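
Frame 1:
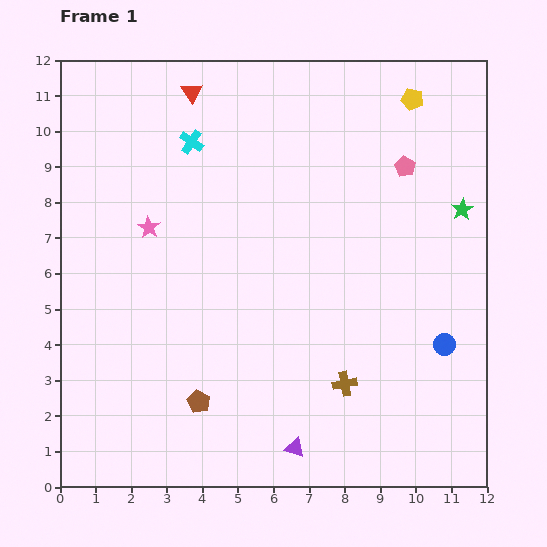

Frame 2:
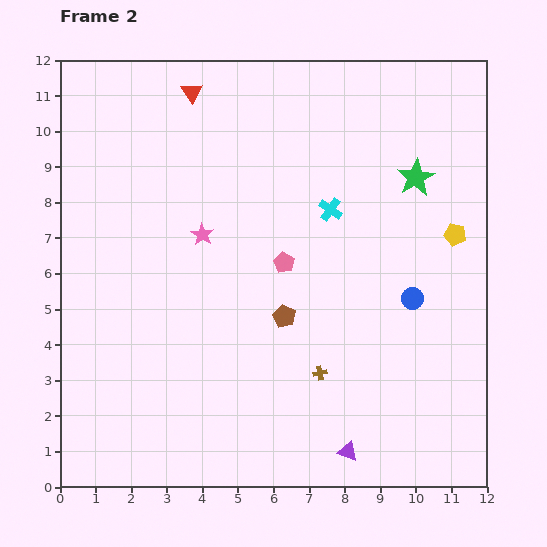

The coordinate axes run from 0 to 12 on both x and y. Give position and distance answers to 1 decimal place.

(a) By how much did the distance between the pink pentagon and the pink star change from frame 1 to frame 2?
-5.0

Distance in frame 1: 7.4. Distance in frame 2: 2.4.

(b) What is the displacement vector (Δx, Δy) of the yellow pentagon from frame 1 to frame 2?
(1.2, -3.8)

The yellow pentagon was at (9.9, 10.9) in frame 1 and (11.1, 7.1) in frame 2.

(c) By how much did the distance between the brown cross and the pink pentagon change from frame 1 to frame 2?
-3.0

Distance in frame 1: 6.3. Distance in frame 2: 3.3.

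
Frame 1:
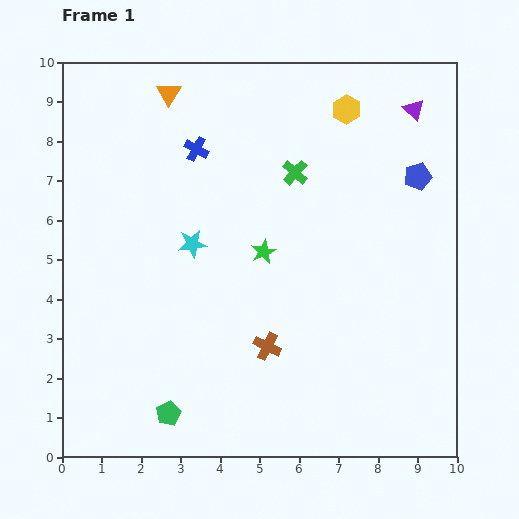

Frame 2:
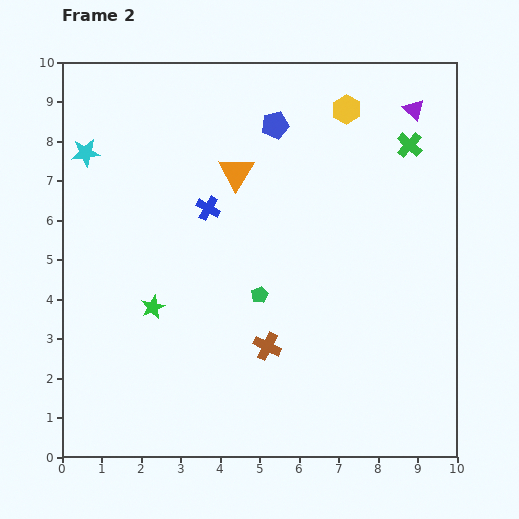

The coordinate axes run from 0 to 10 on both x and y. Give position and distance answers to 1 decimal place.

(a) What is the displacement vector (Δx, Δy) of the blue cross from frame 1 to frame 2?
(0.3, -1.5)

The blue cross was at (3.4, 7.8) in frame 1 and (3.7, 6.3) in frame 2.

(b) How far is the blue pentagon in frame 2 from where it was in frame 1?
3.8

The blue pentagon moved from (9.0, 7.1) to (5.4, 8.4), a distance of √(3.6² + 1.3²) ≈ 3.8.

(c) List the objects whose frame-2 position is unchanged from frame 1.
the yellow hexagon, the purple triangle, the brown cross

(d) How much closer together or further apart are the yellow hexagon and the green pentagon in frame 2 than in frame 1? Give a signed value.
-3.7

Distance in frame 1: 8.9. Distance in frame 2: 5.2.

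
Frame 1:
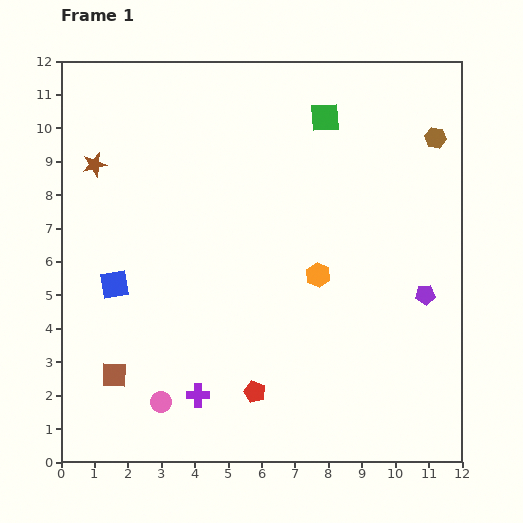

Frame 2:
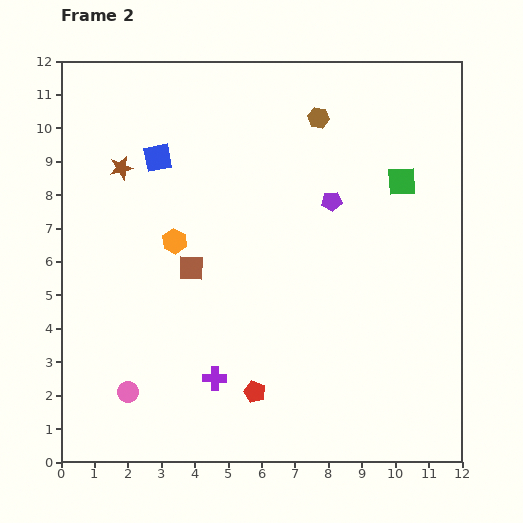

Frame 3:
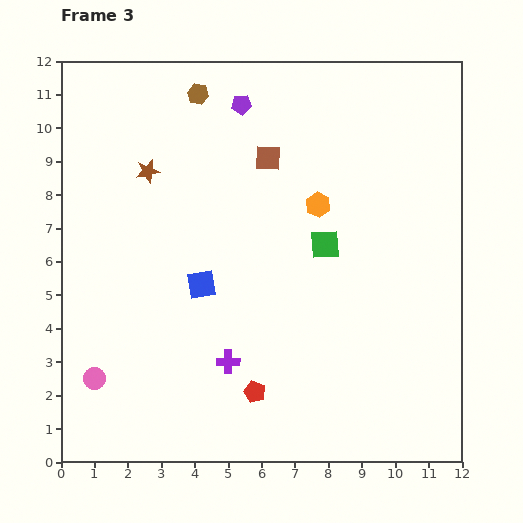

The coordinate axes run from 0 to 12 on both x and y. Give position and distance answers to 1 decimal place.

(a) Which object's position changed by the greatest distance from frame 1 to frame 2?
the orange hexagon

(moved 4.4; next 4.0)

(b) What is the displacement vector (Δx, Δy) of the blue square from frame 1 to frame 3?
(2.6, 0.0)

The blue square was at (1.6, 5.3) in frame 1 and (4.2, 5.3) in frame 3.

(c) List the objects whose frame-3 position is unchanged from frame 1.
the red pentagon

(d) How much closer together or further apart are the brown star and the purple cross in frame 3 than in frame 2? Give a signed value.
-0.7

Distance in frame 2: 6.9. Distance in frame 3: 6.2.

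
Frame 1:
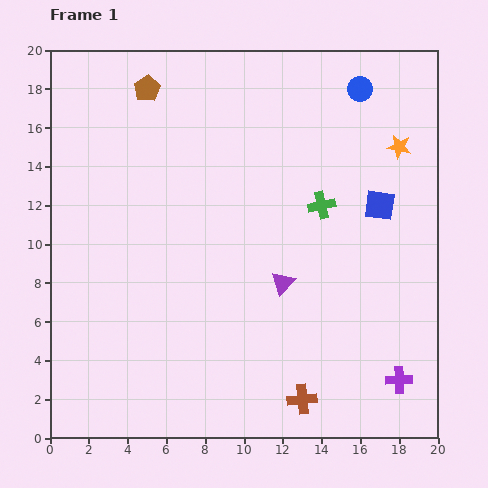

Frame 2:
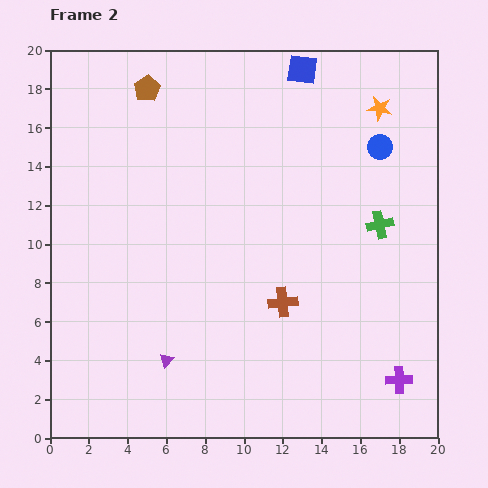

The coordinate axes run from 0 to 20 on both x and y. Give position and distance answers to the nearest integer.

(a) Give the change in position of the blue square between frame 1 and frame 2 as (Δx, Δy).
(-4, 7)

The blue square was at (17, 12) in frame 1 and (13, 19) in frame 2.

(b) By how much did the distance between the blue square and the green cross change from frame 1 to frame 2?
+6

Distance in frame 1: 3. Distance in frame 2: 9.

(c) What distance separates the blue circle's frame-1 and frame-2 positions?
3

The blue circle moved from (16, 18) to (17, 15), a distance of √(1² + 3²) ≈ 3.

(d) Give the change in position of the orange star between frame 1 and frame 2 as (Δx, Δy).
(-1, 2)

The orange star was at (18, 15) in frame 1 and (17, 17) in frame 2.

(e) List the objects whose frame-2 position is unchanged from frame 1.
the brown pentagon, the purple cross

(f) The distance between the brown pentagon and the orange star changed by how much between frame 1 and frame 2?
-1

Distance in frame 1: 13. Distance in frame 2: 12.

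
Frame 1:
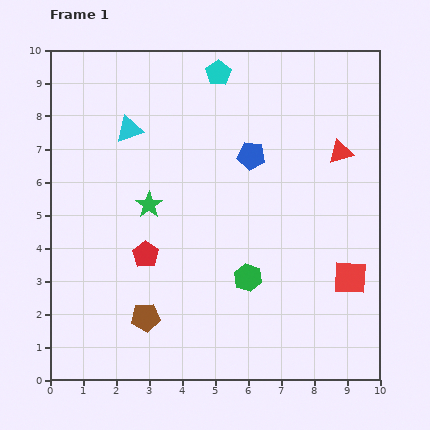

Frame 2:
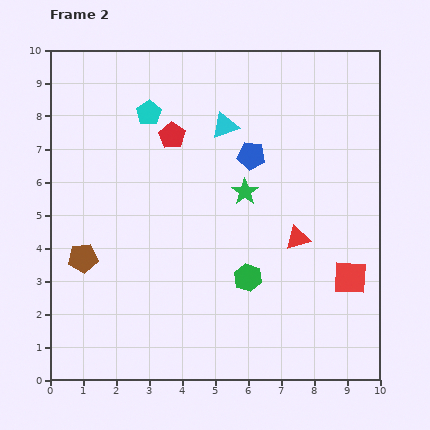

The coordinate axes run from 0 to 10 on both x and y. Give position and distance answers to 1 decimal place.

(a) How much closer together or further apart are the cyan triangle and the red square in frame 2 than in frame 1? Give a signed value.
-2.1

Distance in frame 1: 8.1. Distance in frame 2: 6.0.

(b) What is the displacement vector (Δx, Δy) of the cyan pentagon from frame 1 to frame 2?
(-2.1, -1.2)

The cyan pentagon was at (5.1, 9.3) in frame 1 and (3.0, 8.1) in frame 2.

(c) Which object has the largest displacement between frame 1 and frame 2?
the red pentagon

(moved 3.7; next 2.9)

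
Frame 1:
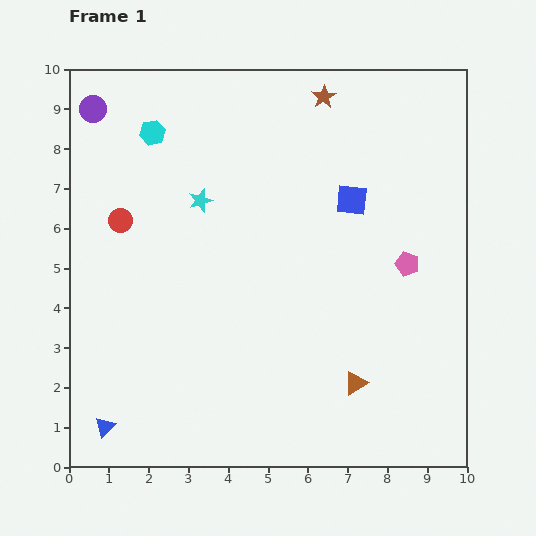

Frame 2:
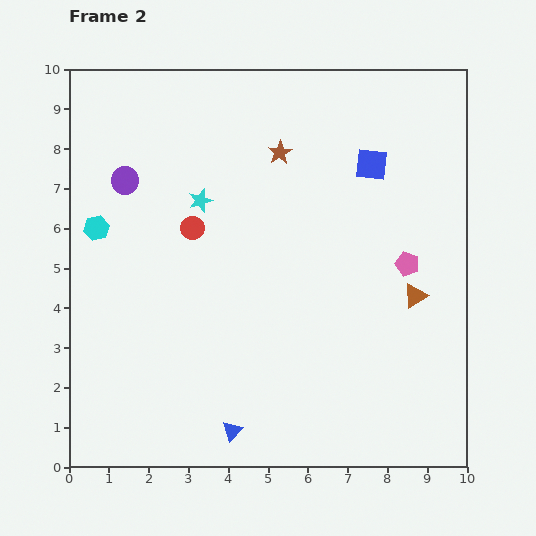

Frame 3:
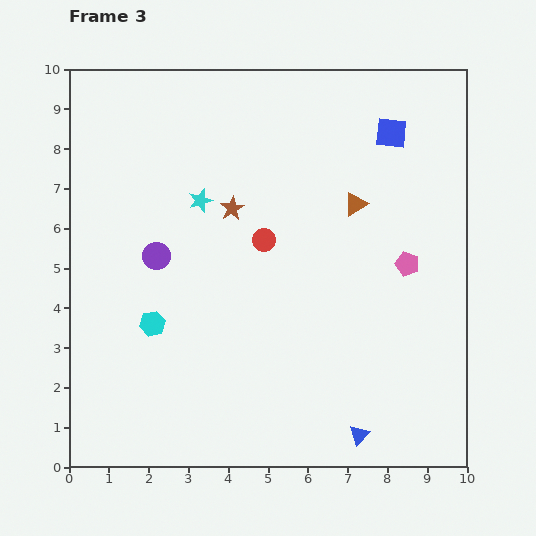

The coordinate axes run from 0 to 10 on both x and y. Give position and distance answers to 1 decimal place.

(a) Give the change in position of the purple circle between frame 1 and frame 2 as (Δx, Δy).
(0.8, -1.8)

The purple circle was at (0.6, 9.0) in frame 1 and (1.4, 7.2) in frame 2.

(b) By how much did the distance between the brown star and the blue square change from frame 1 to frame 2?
-0.4

Distance in frame 1: 2.7. Distance in frame 2: 2.3.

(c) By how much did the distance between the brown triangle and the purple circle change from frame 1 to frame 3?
-4.3

Distance in frame 1: 9.5. Distance in frame 3: 5.2.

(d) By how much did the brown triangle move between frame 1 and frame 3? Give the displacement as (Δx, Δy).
(0.0, 4.5)

The brown triangle was at (7.2, 2.1) in frame 1 and (7.2, 6.6) in frame 3.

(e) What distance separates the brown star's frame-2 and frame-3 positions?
1.8

The brown star moved from (5.3, 7.9) to (4.1, 6.5), a distance of √(1.2² + 1.4²) ≈ 1.8.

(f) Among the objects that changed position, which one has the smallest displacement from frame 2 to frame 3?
the blue square

(moved 0.9)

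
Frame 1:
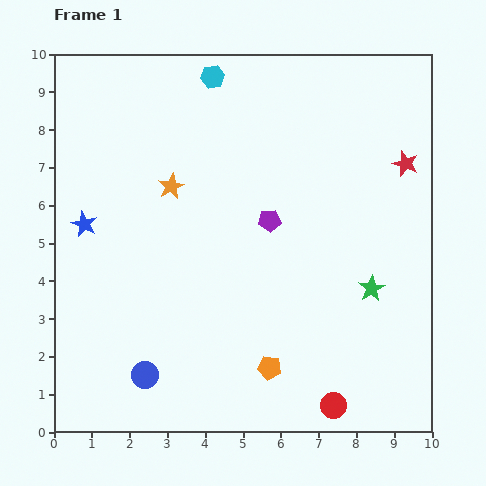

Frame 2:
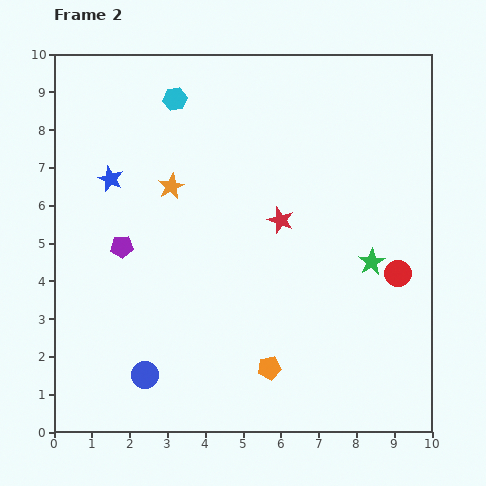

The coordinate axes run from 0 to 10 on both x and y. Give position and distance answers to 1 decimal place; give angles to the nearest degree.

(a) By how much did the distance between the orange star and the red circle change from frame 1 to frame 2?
-0.8

Distance in frame 1: 7.2. Distance in frame 2: 6.4.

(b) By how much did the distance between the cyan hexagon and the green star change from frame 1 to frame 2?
-0.3

Distance in frame 1: 7.0. Distance in frame 2: 6.7.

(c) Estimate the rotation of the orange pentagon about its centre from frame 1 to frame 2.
18° counter-clockwise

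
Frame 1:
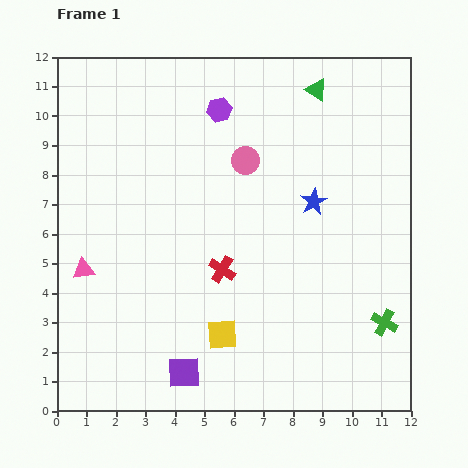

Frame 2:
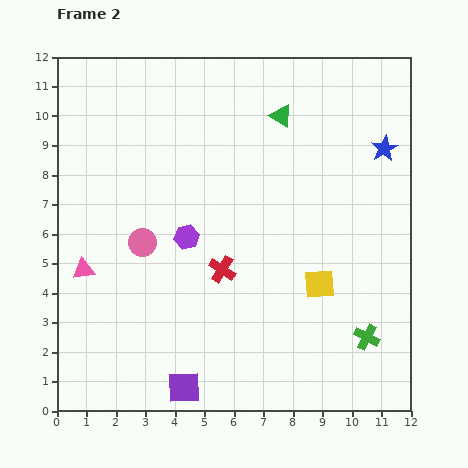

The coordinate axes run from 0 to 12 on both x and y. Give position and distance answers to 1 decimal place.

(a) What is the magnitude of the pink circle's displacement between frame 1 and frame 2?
4.5

The pink circle moved from (6.4, 8.5) to (2.9, 5.7), a distance of √(3.5² + 2.8²) ≈ 4.5.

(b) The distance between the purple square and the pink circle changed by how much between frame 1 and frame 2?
-2.4

Distance in frame 1: 7.5. Distance in frame 2: 5.1.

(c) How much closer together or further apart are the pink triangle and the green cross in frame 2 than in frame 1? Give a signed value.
-0.5

Distance in frame 1: 10.4. Distance in frame 2: 9.9.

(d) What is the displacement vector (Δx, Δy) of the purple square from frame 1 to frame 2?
(0.0, -0.5)

The purple square was at (4.3, 1.3) in frame 1 and (4.3, 0.8) in frame 2.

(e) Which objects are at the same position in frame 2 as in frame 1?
the red cross, the pink triangle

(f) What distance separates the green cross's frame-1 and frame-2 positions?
0.8

The green cross moved from (11.1, 3.0) to (10.5, 2.5), a distance of √(0.6² + 0.5²) ≈ 0.8.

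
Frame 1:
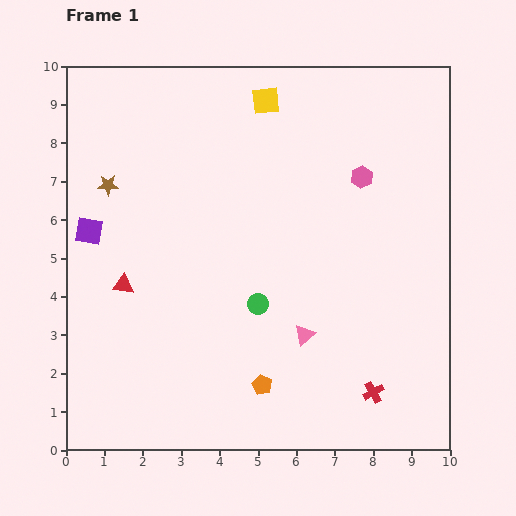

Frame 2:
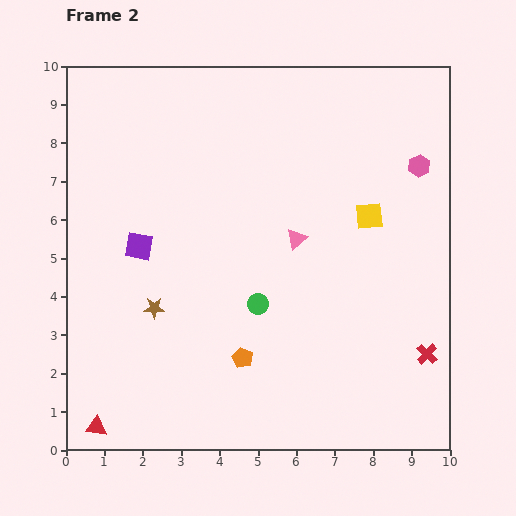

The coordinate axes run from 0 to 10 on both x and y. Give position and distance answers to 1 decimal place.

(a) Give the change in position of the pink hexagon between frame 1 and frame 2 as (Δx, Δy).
(1.5, 0.3)

The pink hexagon was at (7.7, 7.1) in frame 1 and (9.2, 7.4) in frame 2.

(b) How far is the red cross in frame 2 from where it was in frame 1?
1.7

The red cross moved from (8.0, 1.5) to (9.4, 2.5), a distance of √(1.4² + 1.0²) ≈ 1.7.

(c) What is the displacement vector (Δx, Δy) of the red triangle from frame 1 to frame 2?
(-0.7, -3.7)

The red triangle was at (1.5, 4.3) in frame 1 and (0.8, 0.6) in frame 2.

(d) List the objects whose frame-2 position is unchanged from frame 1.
the green circle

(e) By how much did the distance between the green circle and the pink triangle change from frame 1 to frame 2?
+0.6

Distance in frame 1: 1.4. Distance in frame 2: 2.0.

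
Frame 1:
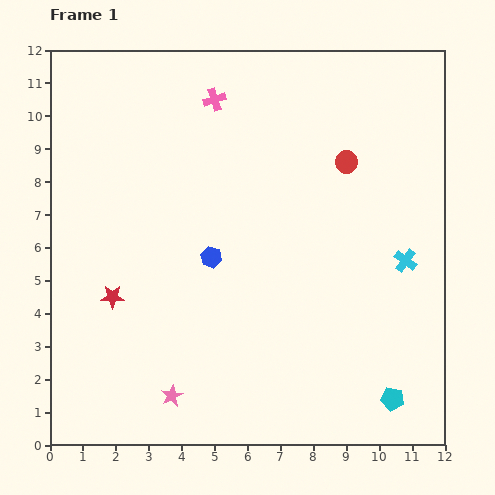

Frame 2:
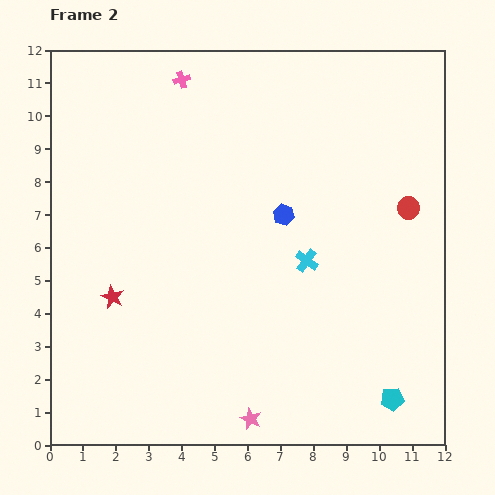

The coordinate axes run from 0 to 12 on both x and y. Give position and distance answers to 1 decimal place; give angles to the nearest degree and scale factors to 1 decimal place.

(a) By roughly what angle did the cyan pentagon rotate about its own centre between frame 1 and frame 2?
15° counter-clockwise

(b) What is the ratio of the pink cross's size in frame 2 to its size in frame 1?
0.8×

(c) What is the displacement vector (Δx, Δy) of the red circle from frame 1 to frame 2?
(1.9, -1.4)

The red circle was at (9.0, 8.6) in frame 1 and (10.9, 7.2) in frame 2.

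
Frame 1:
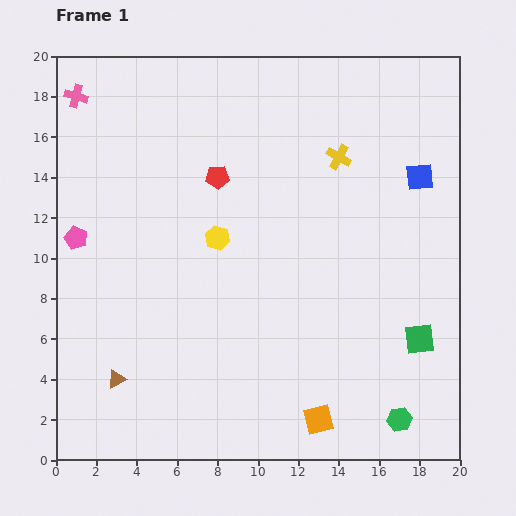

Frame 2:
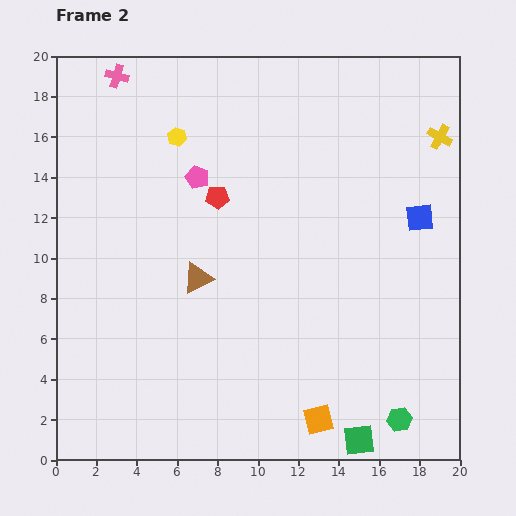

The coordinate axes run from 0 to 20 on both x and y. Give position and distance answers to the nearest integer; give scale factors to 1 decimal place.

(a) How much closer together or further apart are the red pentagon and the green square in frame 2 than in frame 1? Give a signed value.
+1

Distance in frame 1: 13. Distance in frame 2: 14.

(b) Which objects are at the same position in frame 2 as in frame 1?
the green hexagon, the orange square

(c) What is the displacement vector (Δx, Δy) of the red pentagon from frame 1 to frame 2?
(0, -1)

The red pentagon was at (8, 14) in frame 1 and (8, 13) in frame 2.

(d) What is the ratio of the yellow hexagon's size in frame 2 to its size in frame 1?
0.8×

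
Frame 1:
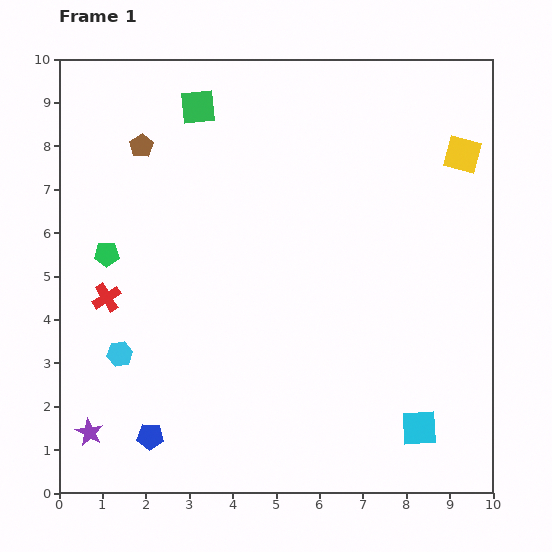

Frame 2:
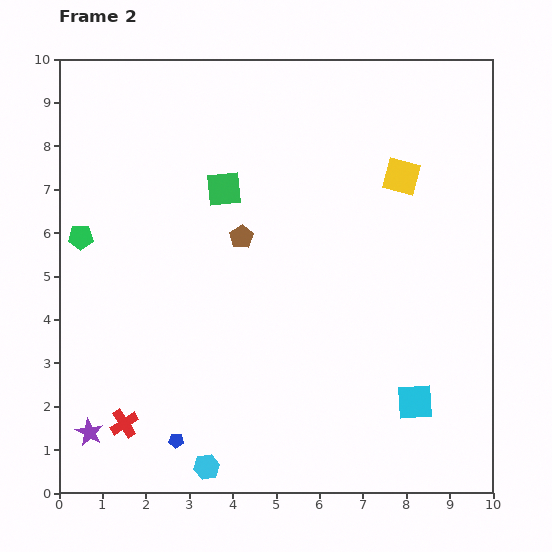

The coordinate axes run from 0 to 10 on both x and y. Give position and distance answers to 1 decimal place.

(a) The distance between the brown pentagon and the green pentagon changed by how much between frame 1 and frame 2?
+1.1

Distance in frame 1: 2.6. Distance in frame 2: 3.7.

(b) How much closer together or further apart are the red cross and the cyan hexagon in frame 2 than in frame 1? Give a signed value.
+0.8

Distance in frame 1: 1.3. Distance in frame 2: 2.1.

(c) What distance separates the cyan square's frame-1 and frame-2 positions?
0.6

The cyan square moved from (8.3, 1.5) to (8.2, 2.1), a distance of √(0.1² + 0.6²) ≈ 0.6.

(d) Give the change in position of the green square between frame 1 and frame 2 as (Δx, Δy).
(0.6, -1.9)

The green square was at (3.2, 8.9) in frame 1 and (3.8, 7.0) in frame 2.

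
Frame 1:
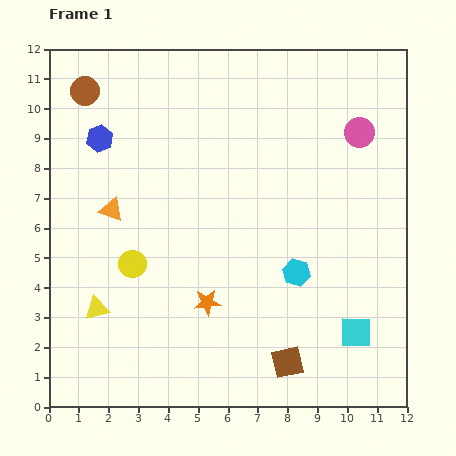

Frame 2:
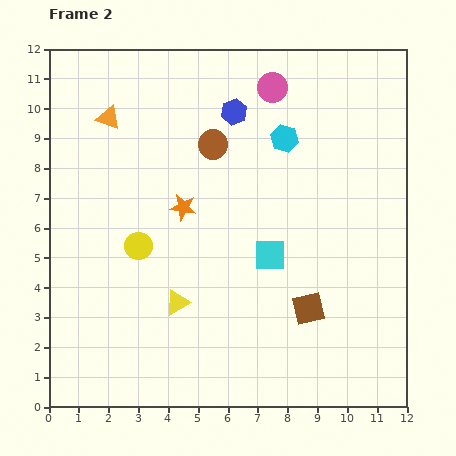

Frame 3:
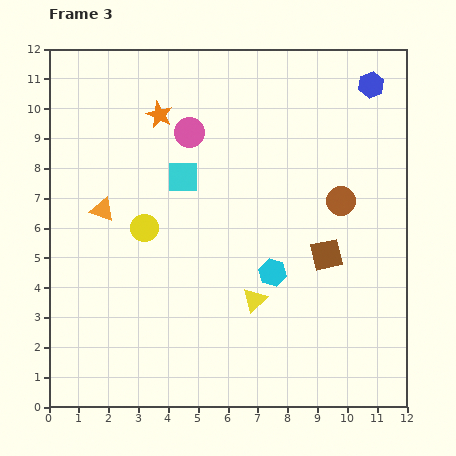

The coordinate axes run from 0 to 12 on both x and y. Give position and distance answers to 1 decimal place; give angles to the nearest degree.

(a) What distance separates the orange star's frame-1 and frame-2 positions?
3.3

The orange star moved from (5.3, 3.5) to (4.5, 6.7), a distance of √(0.8² + 3.2²) ≈ 3.3.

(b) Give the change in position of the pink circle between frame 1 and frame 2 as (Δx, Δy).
(-2.9, 1.5)

The pink circle was at (10.4, 9.2) in frame 1 and (7.5, 10.7) in frame 2.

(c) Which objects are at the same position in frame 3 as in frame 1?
none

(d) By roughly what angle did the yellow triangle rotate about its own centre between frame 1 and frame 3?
30° counter-clockwise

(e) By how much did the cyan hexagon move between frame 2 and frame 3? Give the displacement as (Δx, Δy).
(-0.4, -4.5)

The cyan hexagon was at (7.9, 9.0) in frame 2 and (7.5, 4.5) in frame 3.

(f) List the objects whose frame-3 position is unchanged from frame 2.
none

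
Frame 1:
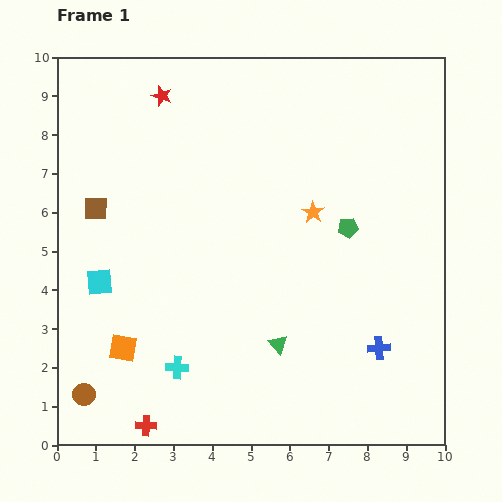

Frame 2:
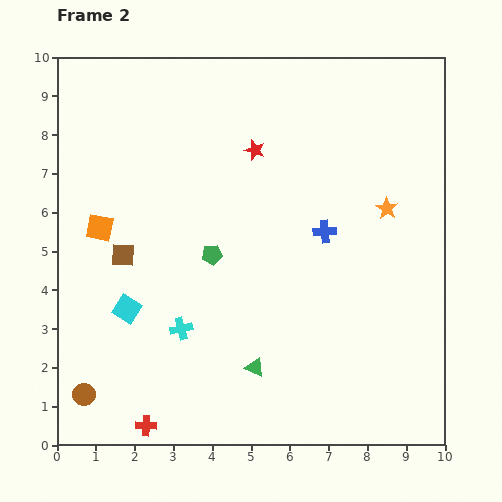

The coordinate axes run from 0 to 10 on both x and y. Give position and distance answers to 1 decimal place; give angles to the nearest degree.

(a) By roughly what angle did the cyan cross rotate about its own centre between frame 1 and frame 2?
17° counter-clockwise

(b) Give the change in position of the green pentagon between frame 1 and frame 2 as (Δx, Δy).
(-3.5, -0.7)

The green pentagon was at (7.5, 5.6) in frame 1 and (4.0, 4.9) in frame 2.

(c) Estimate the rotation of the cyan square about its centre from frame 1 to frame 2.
37° clockwise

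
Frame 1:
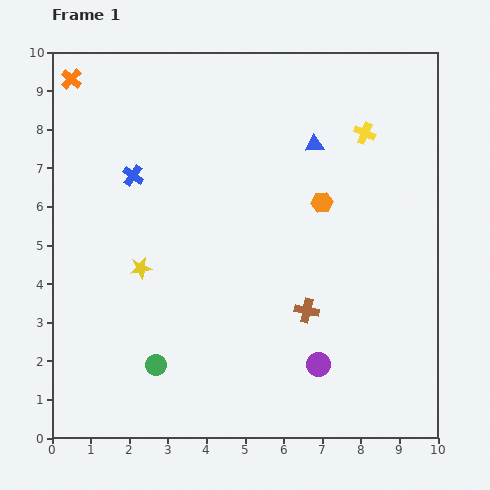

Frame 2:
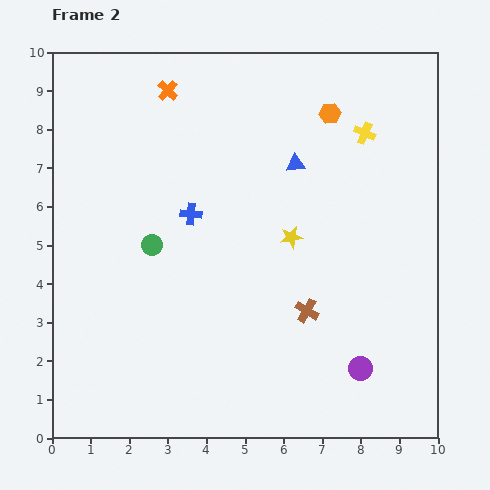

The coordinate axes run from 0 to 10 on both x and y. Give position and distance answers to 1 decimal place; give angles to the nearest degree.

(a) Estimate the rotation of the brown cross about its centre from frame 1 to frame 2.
18° clockwise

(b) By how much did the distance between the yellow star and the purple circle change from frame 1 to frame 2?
-1.4

Distance in frame 1: 5.2. Distance in frame 2: 3.8.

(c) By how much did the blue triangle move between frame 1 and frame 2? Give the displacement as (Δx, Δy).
(-0.5, -0.5)

The blue triangle was at (6.8, 7.6) in frame 1 and (6.3, 7.1) in frame 2.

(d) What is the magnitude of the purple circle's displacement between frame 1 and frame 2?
1.1

The purple circle moved from (6.9, 1.9) to (8.0, 1.8), a distance of √(1.1² + 0.1²) ≈ 1.1.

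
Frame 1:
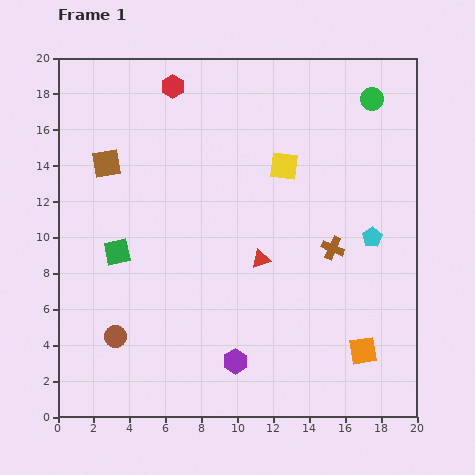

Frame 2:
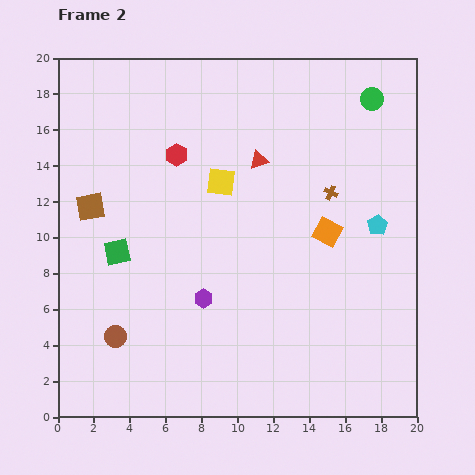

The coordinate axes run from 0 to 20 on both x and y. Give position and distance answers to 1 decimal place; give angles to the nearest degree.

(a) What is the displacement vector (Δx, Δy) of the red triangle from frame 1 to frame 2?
(-0.1, 5.5)

The red triangle was at (11.3, 8.8) in frame 1 and (11.2, 14.3) in frame 2.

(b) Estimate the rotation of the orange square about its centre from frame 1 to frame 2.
37° clockwise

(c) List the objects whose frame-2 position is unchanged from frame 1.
the brown circle, the green square, the green circle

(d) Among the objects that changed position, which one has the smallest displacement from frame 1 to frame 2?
the cyan pentagon

(moved 0.8)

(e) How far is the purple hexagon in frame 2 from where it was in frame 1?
3.9

The purple hexagon moved from (9.9, 3.1) to (8.1, 6.6), a distance of √(1.8² + 3.5²) ≈ 3.9.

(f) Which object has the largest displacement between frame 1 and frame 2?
the orange square

(moved 6.9; next 5.5)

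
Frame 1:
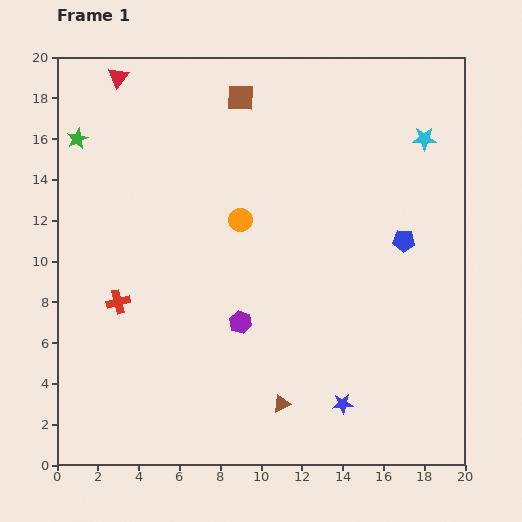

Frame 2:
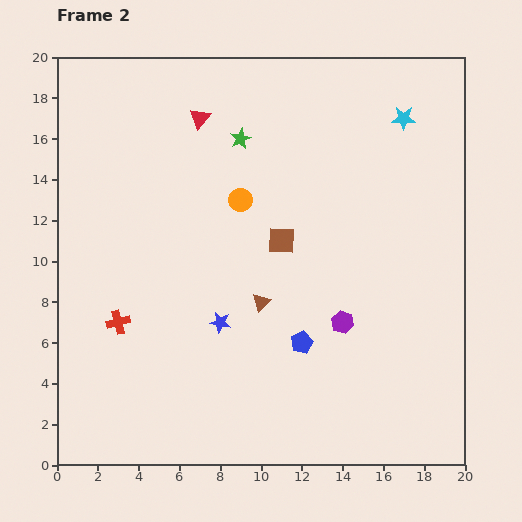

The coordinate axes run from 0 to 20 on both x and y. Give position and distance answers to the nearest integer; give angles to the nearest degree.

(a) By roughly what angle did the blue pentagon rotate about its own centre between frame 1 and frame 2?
29° counter-clockwise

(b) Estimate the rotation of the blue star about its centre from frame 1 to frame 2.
16° clockwise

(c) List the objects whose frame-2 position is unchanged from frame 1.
none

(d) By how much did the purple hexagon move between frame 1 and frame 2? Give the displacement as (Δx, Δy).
(5, 0)

The purple hexagon was at (9, 7) in frame 1 and (14, 7) in frame 2.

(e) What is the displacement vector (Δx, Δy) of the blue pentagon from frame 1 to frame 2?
(-5, -5)

The blue pentagon was at (17, 11) in frame 1 and (12, 6) in frame 2.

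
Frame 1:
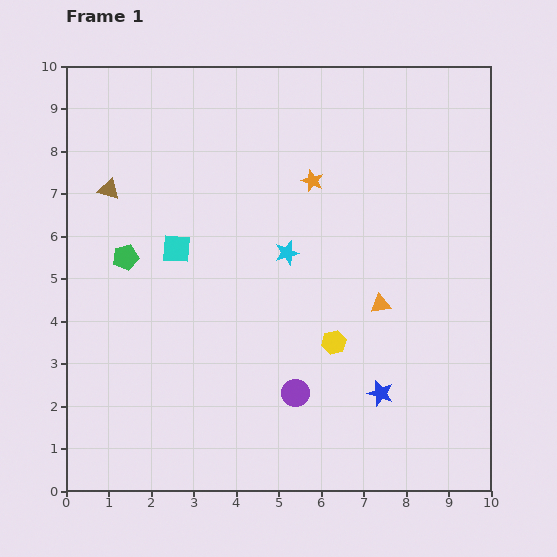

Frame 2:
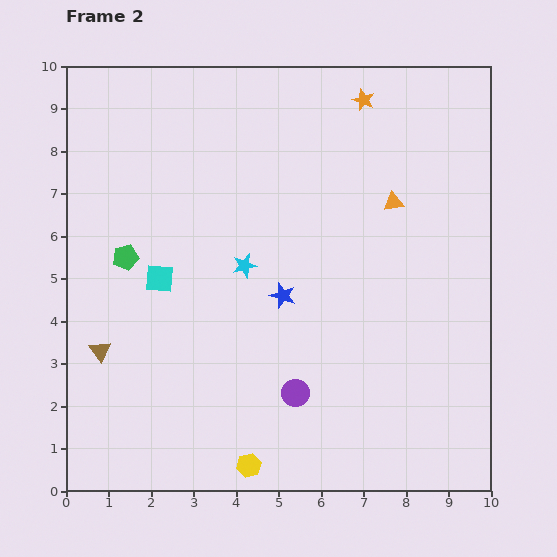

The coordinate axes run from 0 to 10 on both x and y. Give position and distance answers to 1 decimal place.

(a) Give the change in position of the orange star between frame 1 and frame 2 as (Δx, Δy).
(1.2, 1.9)

The orange star was at (5.8, 7.3) in frame 1 and (7.0, 9.2) in frame 2.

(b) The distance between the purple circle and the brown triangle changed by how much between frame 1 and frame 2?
-1.8

Distance in frame 1: 6.5. Distance in frame 2: 4.7.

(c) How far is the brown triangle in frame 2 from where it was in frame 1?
3.8

The brown triangle moved from (1.0, 7.1) to (0.8, 3.3), a distance of √(0.2² + 3.8²) ≈ 3.8.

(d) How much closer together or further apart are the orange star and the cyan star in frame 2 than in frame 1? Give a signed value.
+3.0

Distance in frame 1: 1.8. Distance in frame 2: 4.8.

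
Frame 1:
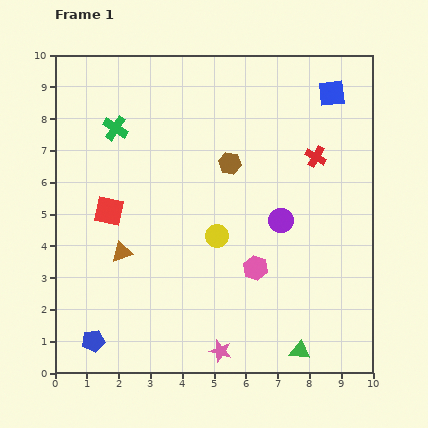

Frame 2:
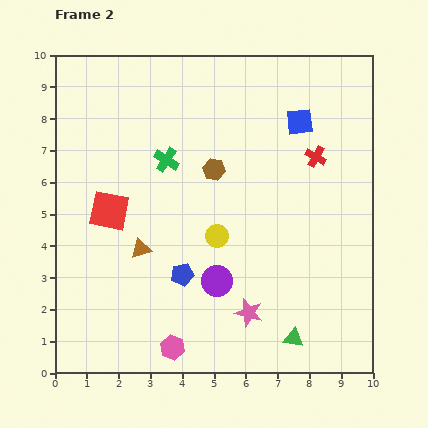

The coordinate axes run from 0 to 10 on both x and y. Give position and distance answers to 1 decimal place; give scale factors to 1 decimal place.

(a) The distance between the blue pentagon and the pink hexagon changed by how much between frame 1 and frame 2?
-3.3

Distance in frame 1: 5.6. Distance in frame 2: 2.3.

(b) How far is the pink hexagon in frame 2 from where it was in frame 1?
3.6

The pink hexagon moved from (6.3, 3.3) to (3.7, 0.8), a distance of √(2.6² + 2.5²) ≈ 3.6.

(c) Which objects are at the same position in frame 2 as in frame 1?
the red square, the red cross, the yellow circle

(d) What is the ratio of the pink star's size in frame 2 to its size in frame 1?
1.3×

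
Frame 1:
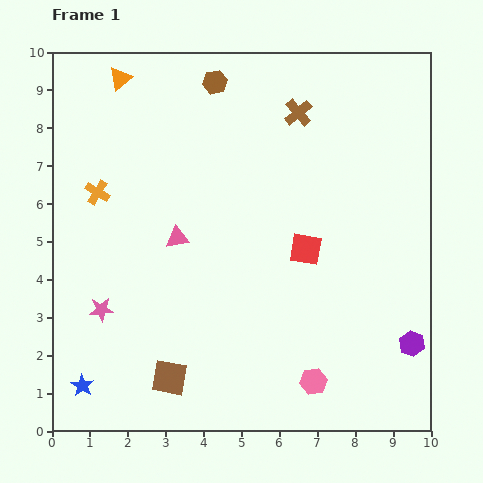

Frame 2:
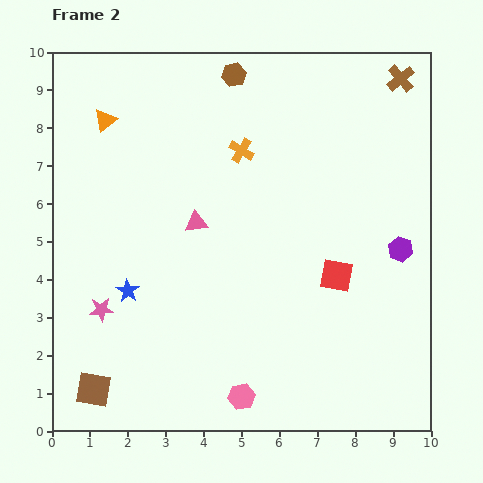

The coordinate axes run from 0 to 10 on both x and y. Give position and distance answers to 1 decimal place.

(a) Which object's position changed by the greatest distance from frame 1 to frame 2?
the orange cross

(moved 4.0; next 2.8)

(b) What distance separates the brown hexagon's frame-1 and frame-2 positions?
0.5

The brown hexagon moved from (4.3, 9.2) to (4.8, 9.4), a distance of √(0.5² + 0.2²) ≈ 0.5.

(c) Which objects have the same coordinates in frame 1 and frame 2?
the pink star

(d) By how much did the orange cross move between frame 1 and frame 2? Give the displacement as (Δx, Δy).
(3.8, 1.1)

The orange cross was at (1.2, 6.3) in frame 1 and (5.0, 7.4) in frame 2.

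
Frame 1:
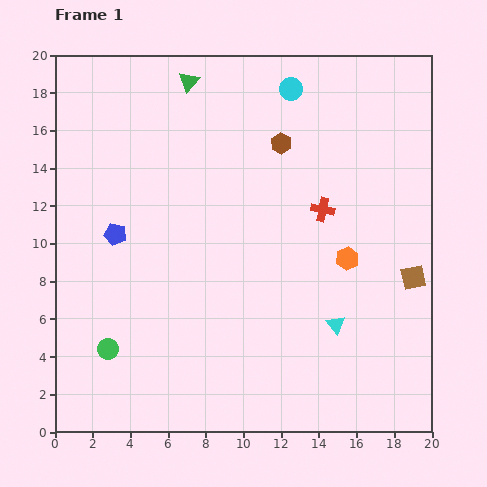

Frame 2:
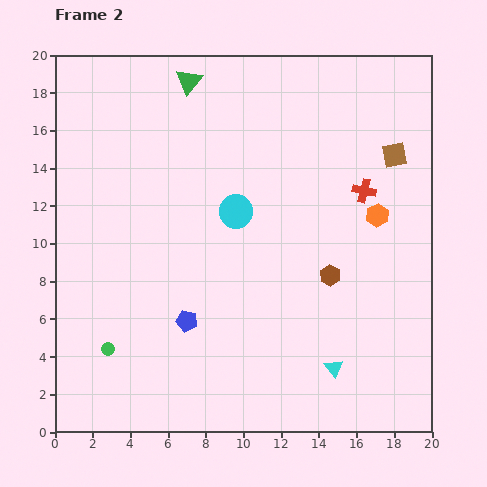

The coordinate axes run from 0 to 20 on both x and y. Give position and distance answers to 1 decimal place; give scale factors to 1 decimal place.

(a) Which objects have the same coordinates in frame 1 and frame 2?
the green triangle, the green circle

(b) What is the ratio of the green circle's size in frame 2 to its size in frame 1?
0.6×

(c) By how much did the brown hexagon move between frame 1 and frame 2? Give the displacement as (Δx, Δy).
(2.6, -7.0)

The brown hexagon was at (12.0, 15.3) in frame 1 and (14.6, 8.3) in frame 2.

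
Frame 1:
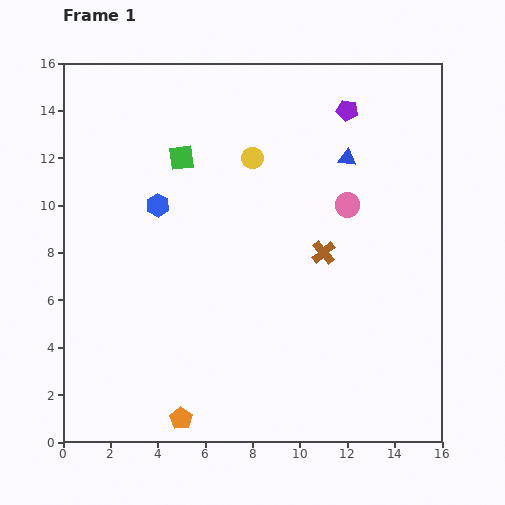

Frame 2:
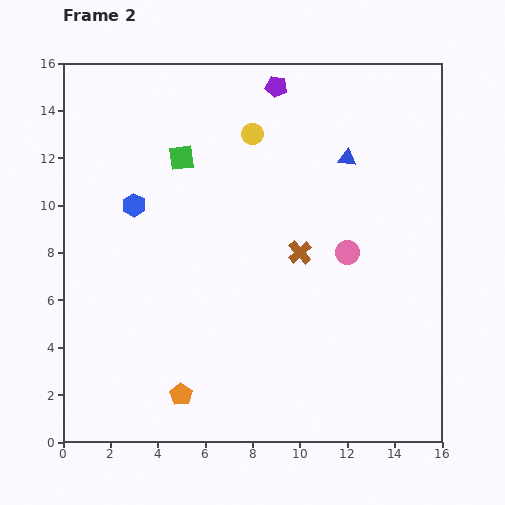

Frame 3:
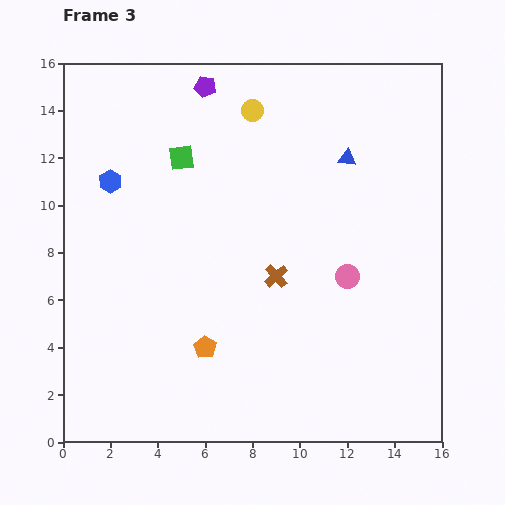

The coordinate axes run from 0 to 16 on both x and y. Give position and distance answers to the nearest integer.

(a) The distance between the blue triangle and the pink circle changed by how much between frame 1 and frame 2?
+2

Distance in frame 1: 2. Distance in frame 2: 4.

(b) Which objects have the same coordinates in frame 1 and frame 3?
the blue triangle, the green square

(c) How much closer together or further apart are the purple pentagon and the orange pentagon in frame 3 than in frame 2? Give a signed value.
-3

Distance in frame 2: 14. Distance in frame 3: 11.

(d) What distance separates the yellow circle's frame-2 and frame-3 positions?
1

The yellow circle moved from (8, 13) to (8, 14), a distance of √(0² + 1²) ≈ 1.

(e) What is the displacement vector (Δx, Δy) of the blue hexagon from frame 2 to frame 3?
(-1, 1)

The blue hexagon was at (3, 10) in frame 2 and (2, 11) in frame 3.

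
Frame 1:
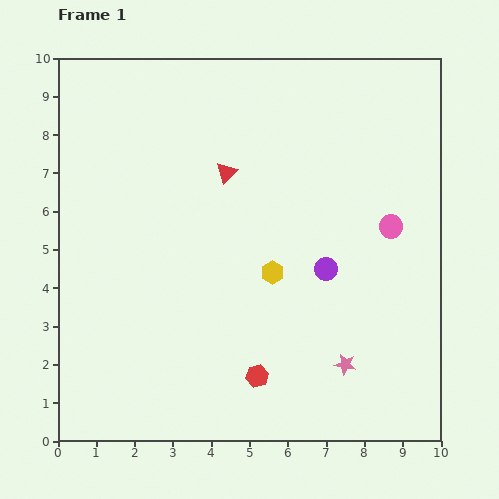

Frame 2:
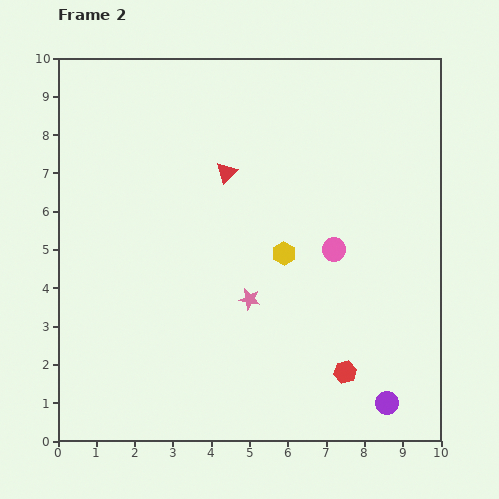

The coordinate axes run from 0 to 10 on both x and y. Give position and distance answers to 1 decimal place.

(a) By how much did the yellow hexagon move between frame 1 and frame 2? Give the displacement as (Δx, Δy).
(0.3, 0.5)

The yellow hexagon was at (5.6, 4.4) in frame 1 and (5.9, 4.9) in frame 2.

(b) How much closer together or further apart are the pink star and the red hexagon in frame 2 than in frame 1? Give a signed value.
+0.8

Distance in frame 1: 2.3. Distance in frame 2: 3.1.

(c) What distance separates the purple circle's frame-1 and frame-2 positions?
3.8

The purple circle moved from (7.0, 4.5) to (8.6, 1.0), a distance of √(1.6² + 3.5²) ≈ 3.8.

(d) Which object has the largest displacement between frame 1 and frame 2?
the purple circle

(moved 3.8; next 3.0)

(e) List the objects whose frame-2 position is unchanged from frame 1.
the red triangle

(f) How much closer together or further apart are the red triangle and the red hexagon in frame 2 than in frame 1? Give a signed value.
+0.7

Distance in frame 1: 5.4. Distance in frame 2: 6.1.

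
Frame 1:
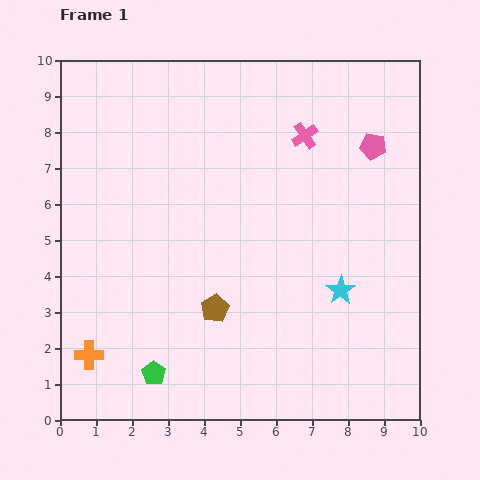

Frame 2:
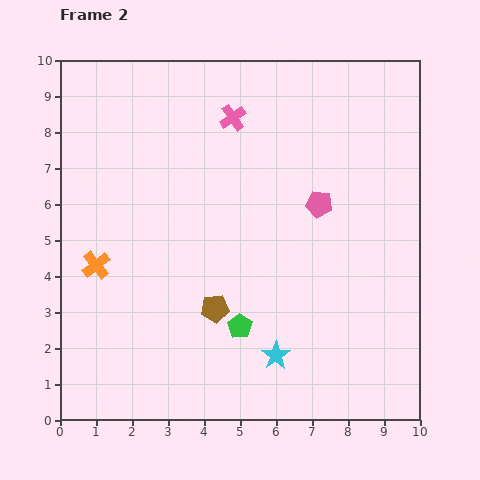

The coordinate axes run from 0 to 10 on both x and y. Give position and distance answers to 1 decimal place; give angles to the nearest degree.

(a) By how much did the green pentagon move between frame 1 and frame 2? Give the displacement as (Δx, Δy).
(2.4, 1.3)

The green pentagon was at (2.6, 1.3) in frame 1 and (5.0, 2.6) in frame 2.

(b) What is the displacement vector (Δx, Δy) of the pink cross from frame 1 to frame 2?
(-2.0, 0.5)

The pink cross was at (6.8, 7.9) in frame 1 and (4.8, 8.4) in frame 2.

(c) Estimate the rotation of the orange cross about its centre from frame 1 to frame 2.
38° counter-clockwise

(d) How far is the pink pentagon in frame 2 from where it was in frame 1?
2.2

The pink pentagon moved from (8.7, 7.6) to (7.2, 6.0), a distance of √(1.5² + 1.6²) ≈ 2.2.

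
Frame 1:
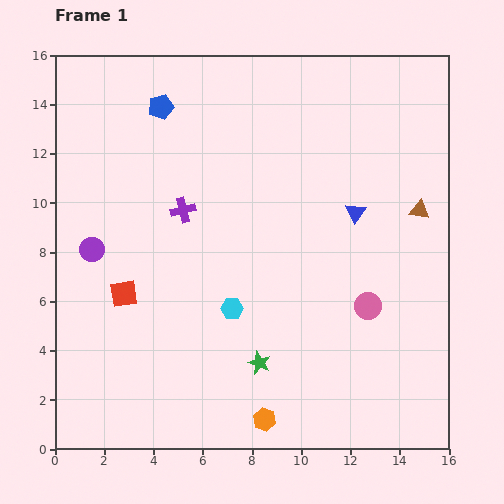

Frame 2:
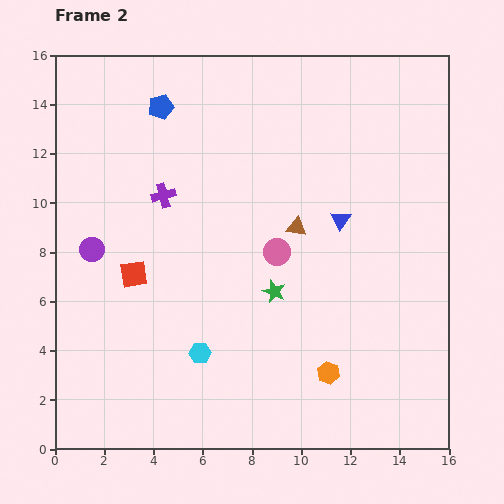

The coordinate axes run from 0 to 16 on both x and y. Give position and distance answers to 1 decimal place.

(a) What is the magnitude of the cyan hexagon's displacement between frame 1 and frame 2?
2.2

The cyan hexagon moved from (7.2, 5.7) to (5.9, 3.9), a distance of √(1.3² + 1.8²) ≈ 2.2.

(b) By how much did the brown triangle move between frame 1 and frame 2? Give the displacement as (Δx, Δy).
(-5.0, -0.7)

The brown triangle was at (14.8, 9.7) in frame 1 and (9.8, 9.0) in frame 2.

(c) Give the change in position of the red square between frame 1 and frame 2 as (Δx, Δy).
(0.4, 0.8)

The red square was at (2.8, 6.3) in frame 1 and (3.2, 7.1) in frame 2.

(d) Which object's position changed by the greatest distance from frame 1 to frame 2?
the brown triangle

(moved 5.0; next 4.3)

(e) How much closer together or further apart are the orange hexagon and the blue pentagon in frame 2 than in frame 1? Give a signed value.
-0.6

Distance in frame 1: 13.4. Distance in frame 2: 12.8.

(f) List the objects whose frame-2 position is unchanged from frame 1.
the purple circle, the blue pentagon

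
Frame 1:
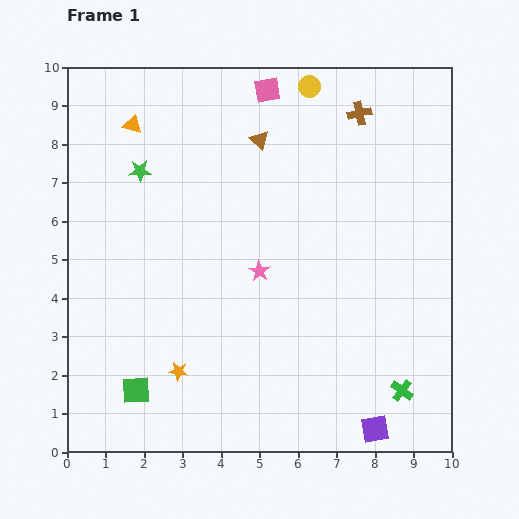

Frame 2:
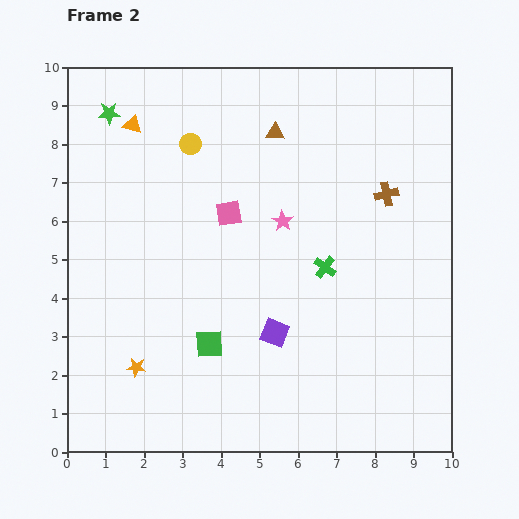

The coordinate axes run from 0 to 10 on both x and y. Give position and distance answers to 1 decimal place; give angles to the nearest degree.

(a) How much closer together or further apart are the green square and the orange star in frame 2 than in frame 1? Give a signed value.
+0.8

Distance in frame 1: 1.2. Distance in frame 2: 2.0.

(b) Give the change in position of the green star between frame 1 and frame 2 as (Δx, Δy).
(-0.8, 1.5)

The green star was at (1.9, 7.3) in frame 1 and (1.1, 8.8) in frame 2.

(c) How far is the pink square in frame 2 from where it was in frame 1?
3.4

The pink square moved from (5.2, 9.4) to (4.2, 6.2), a distance of √(1.0² + 3.2²) ≈ 3.4.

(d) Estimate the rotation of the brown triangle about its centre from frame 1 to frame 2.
42° counter-clockwise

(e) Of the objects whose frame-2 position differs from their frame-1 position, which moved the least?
the brown triangle

(moved 0.4)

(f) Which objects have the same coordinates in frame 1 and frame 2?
the orange triangle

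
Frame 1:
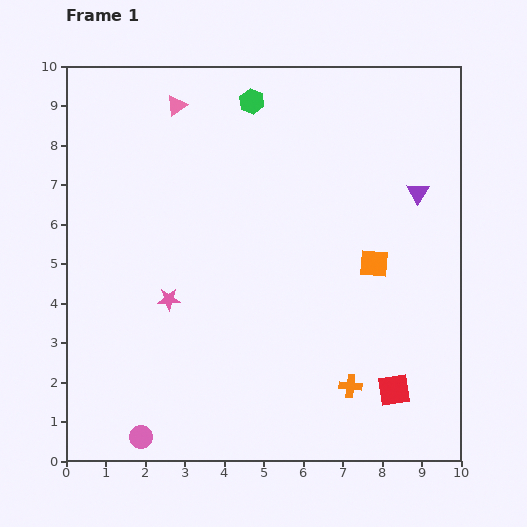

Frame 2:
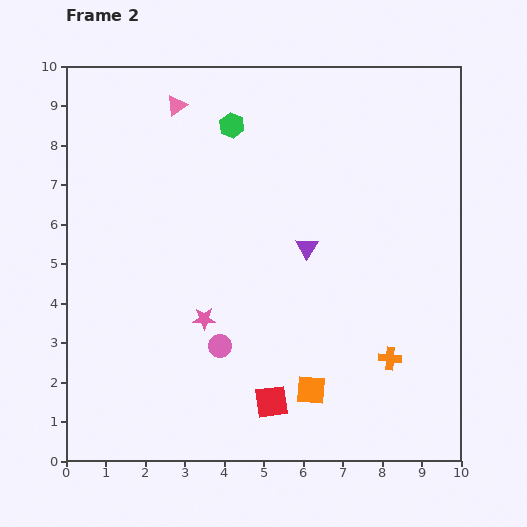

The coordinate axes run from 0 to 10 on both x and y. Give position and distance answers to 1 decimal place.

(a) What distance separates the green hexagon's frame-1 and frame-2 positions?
0.8

The green hexagon moved from (4.7, 9.1) to (4.2, 8.5), a distance of √(0.5² + 0.6²) ≈ 0.8.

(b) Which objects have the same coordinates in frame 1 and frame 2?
the pink triangle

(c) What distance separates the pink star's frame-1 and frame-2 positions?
1.0

The pink star moved from (2.6, 4.1) to (3.5, 3.6), a distance of √(0.9² + 0.5²) ≈ 1.0.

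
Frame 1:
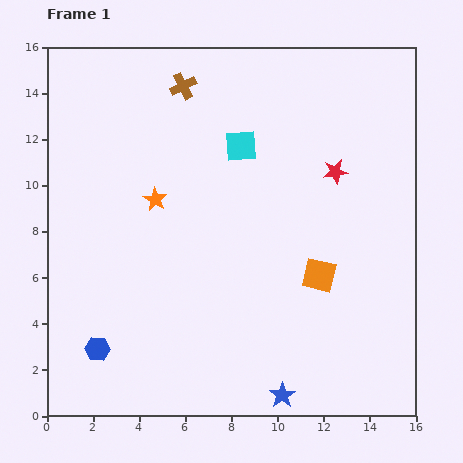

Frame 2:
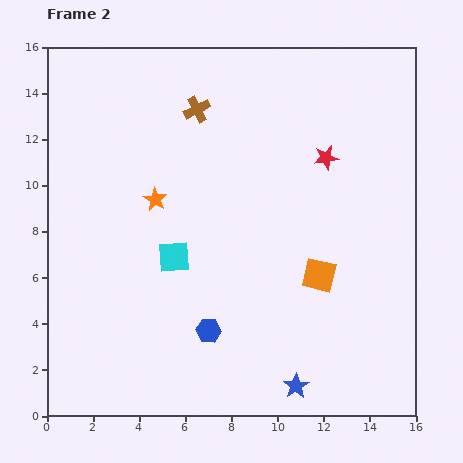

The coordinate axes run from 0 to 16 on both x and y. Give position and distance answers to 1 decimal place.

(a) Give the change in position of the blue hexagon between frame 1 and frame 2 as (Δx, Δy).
(4.8, 0.8)

The blue hexagon was at (2.2, 2.9) in frame 1 and (7.0, 3.7) in frame 2.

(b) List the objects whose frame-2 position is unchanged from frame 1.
the orange star, the orange square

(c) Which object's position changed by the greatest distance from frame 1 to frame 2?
the cyan square

(moved 5.6; next 4.9)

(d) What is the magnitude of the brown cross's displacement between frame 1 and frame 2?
1.2

The brown cross moved from (5.9, 14.3) to (6.5, 13.3), a distance of √(0.6² + 1.0²) ≈ 1.2.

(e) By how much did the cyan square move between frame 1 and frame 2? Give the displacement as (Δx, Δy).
(-2.9, -4.8)

The cyan square was at (8.4, 11.7) in frame 1 and (5.5, 6.9) in frame 2.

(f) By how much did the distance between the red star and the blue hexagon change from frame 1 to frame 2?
-3.8

Distance in frame 1: 12.9. Distance in frame 2: 9.1.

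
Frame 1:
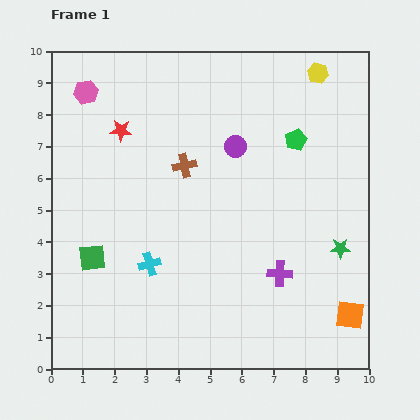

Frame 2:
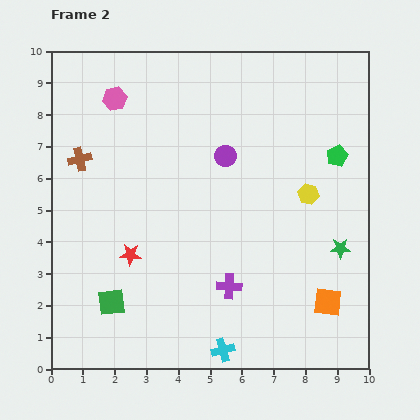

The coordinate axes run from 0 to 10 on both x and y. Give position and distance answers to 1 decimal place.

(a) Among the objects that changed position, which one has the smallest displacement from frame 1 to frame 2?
the purple circle

(moved 0.4)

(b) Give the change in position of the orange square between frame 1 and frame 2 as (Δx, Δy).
(-0.7, 0.4)

The orange square was at (9.4, 1.7) in frame 1 and (8.7, 2.1) in frame 2.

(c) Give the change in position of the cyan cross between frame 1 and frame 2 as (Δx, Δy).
(2.3, -2.7)

The cyan cross was at (3.1, 3.3) in frame 1 and (5.4, 0.6) in frame 2.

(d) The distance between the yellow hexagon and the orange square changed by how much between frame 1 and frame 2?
-4.2

Distance in frame 1: 7.7. Distance in frame 2: 3.5.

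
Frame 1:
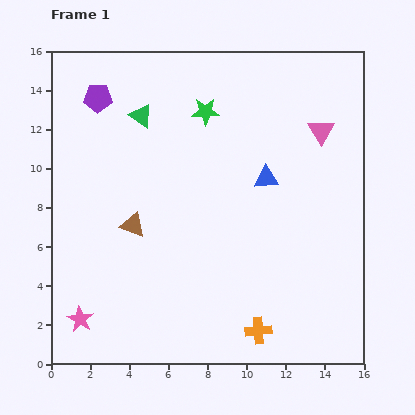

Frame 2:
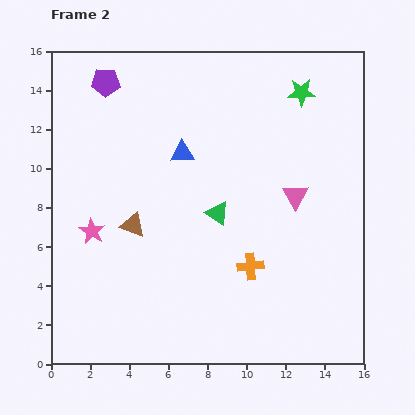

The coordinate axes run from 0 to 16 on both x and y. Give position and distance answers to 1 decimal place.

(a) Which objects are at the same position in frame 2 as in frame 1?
the brown triangle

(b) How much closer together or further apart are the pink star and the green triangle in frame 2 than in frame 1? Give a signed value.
-4.4

Distance in frame 1: 10.9. Distance in frame 2: 6.5.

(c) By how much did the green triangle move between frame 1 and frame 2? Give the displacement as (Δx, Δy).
(3.9, -5.0)

The green triangle was at (4.6, 12.7) in frame 1 and (8.5, 7.7) in frame 2.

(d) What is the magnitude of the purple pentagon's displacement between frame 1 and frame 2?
0.9

The purple pentagon moved from (2.4, 13.6) to (2.8, 14.4), a distance of √(0.4² + 0.8²) ≈ 0.9.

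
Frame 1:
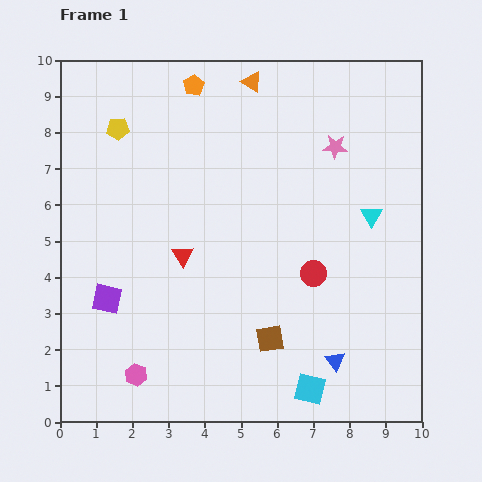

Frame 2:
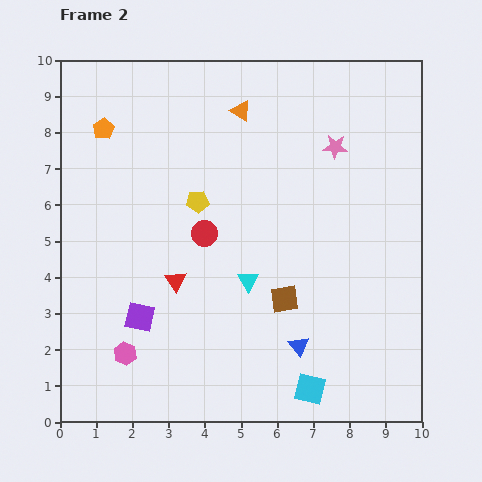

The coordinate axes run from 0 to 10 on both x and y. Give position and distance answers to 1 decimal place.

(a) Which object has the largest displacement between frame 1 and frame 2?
the cyan triangle

(moved 3.8; next 3.2)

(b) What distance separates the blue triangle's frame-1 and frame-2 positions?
1.1

The blue triangle moved from (7.6, 1.7) to (6.6, 2.1), a distance of √(1.0² + 0.4²) ≈ 1.1.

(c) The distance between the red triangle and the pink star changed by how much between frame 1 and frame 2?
+0.5

Distance in frame 1: 5.2. Distance in frame 2: 5.7.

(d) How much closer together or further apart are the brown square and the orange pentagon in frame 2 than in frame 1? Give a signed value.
-0.4

Distance in frame 1: 7.3. Distance in frame 2: 6.9.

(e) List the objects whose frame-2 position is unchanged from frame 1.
the cyan square, the pink star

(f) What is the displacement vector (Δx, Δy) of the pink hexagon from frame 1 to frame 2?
(-0.3, 0.6)

The pink hexagon was at (2.1, 1.3) in frame 1 and (1.8, 1.9) in frame 2.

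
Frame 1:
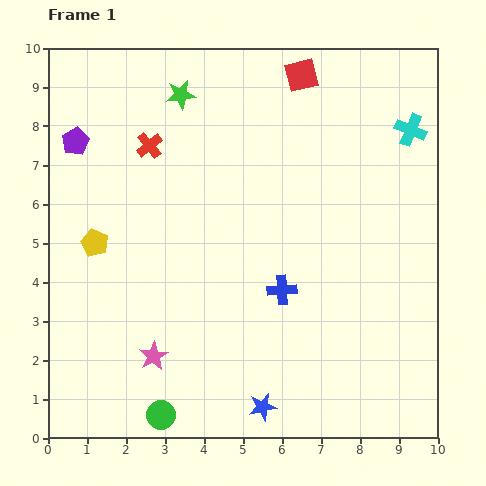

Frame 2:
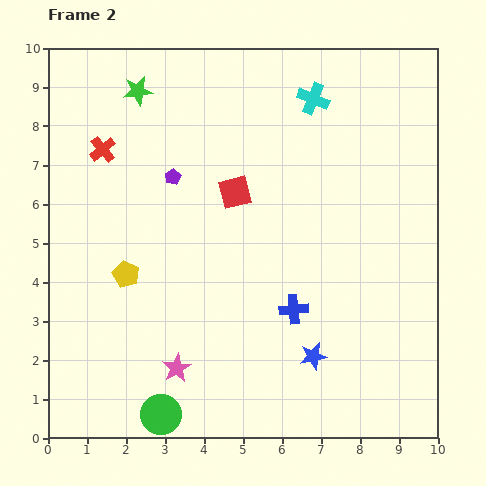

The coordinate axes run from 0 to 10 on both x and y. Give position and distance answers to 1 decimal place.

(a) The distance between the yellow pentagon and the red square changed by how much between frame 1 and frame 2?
-3.3

Distance in frame 1: 6.8. Distance in frame 2: 3.5.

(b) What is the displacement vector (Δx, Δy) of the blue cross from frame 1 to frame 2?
(0.3, -0.5)

The blue cross was at (6.0, 3.8) in frame 1 and (6.3, 3.3) in frame 2.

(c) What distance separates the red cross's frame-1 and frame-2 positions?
1.2

The red cross moved from (2.6, 7.5) to (1.4, 7.4), a distance of √(1.2² + 0.1²) ≈ 1.2.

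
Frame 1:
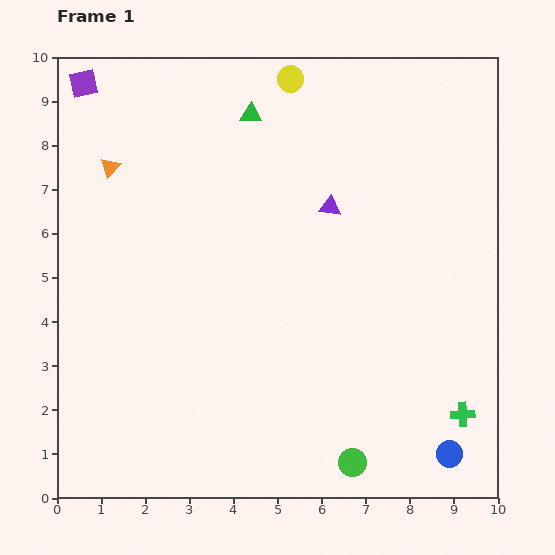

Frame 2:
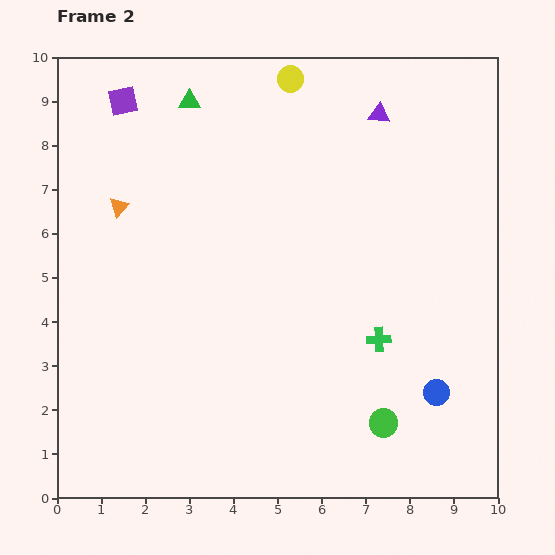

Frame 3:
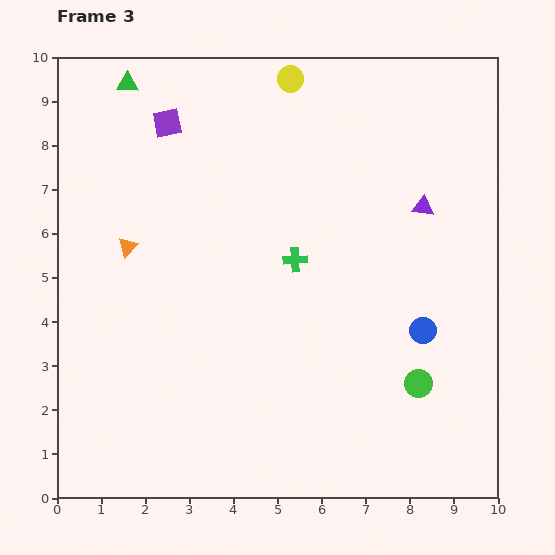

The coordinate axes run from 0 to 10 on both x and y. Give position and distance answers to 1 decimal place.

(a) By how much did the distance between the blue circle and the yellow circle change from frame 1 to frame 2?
-1.4

Distance in frame 1: 9.2. Distance in frame 2: 7.8.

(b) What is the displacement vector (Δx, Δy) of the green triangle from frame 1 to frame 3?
(-2.8, 0.7)

The green triangle was at (4.4, 8.7) in frame 1 and (1.6, 9.4) in frame 3.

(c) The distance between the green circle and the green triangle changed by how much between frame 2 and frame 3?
+1.0

Distance in frame 2: 8.5. Distance in frame 3: 9.5.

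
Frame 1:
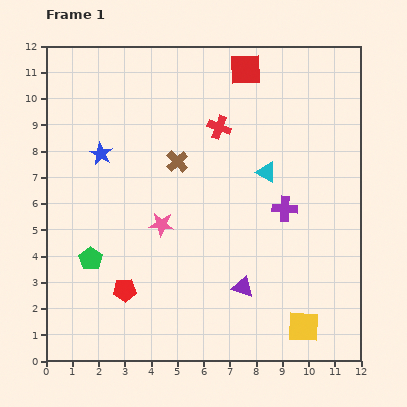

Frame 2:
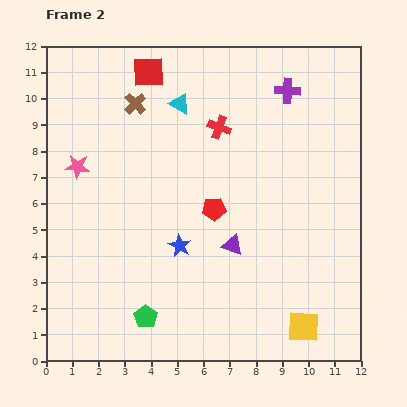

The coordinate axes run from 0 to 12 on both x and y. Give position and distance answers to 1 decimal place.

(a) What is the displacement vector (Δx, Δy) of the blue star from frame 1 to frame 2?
(3.0, -3.5)

The blue star was at (2.1, 7.9) in frame 1 and (5.1, 4.4) in frame 2.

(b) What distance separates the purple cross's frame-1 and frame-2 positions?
4.5

The purple cross moved from (9.1, 5.8) to (9.2, 10.3), a distance of √(0.1² + 4.5²) ≈ 4.5.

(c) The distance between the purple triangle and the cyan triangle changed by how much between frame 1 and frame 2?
+1.3

Distance in frame 1: 4.5. Distance in frame 2: 5.8.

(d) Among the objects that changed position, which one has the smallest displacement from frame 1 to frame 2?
the purple triangle

(moved 1.6)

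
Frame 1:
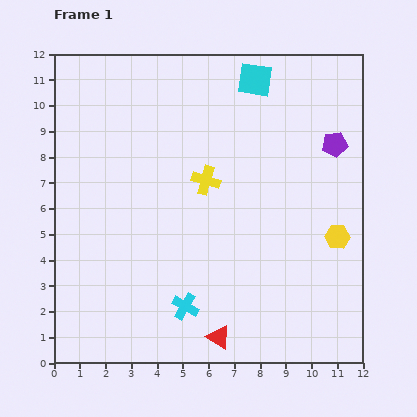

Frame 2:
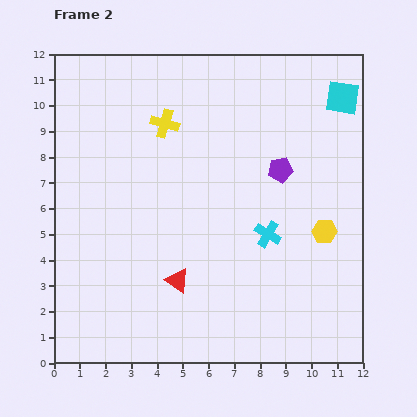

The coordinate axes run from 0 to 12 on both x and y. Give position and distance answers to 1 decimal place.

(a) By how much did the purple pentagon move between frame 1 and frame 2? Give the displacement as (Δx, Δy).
(-2.1, -1.0)

The purple pentagon was at (10.9, 8.5) in frame 1 and (8.8, 7.5) in frame 2.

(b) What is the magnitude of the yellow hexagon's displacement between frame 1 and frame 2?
0.5

The yellow hexagon moved from (11.0, 4.9) to (10.5, 5.1), a distance of √(0.5² + 0.2²) ≈ 0.5.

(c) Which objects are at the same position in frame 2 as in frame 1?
none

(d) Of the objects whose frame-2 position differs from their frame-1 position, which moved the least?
the yellow hexagon

(moved 0.5)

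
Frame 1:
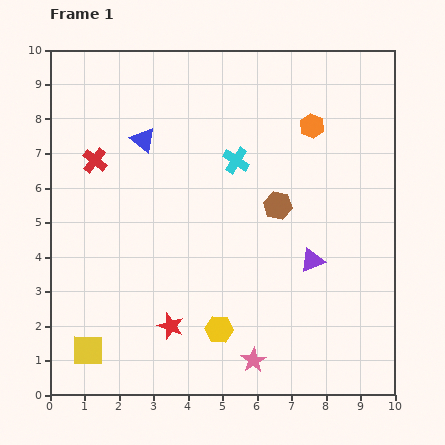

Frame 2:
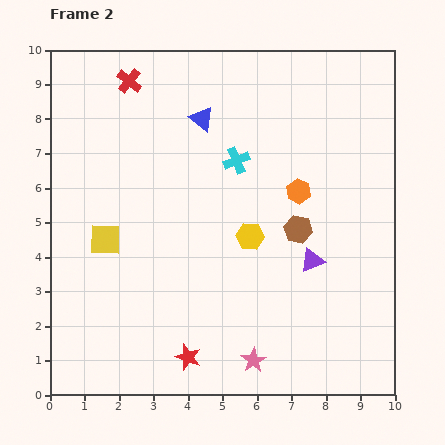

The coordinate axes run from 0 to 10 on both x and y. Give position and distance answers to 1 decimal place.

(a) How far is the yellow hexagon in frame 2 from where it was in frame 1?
2.8

The yellow hexagon moved from (4.9, 1.9) to (5.8, 4.6), a distance of √(0.9² + 2.7²) ≈ 2.8.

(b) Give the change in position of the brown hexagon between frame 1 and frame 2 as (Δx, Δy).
(0.6, -0.7)

The brown hexagon was at (6.6, 5.5) in frame 1 and (7.2, 4.8) in frame 2.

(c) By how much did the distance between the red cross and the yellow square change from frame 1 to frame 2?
-0.8

Distance in frame 1: 5.5. Distance in frame 2: 4.7.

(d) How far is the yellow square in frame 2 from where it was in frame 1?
3.2

The yellow square moved from (1.1, 1.3) to (1.6, 4.5), a distance of √(0.5² + 3.2²) ≈ 3.2.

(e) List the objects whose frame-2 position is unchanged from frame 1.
the cyan cross, the purple triangle, the pink star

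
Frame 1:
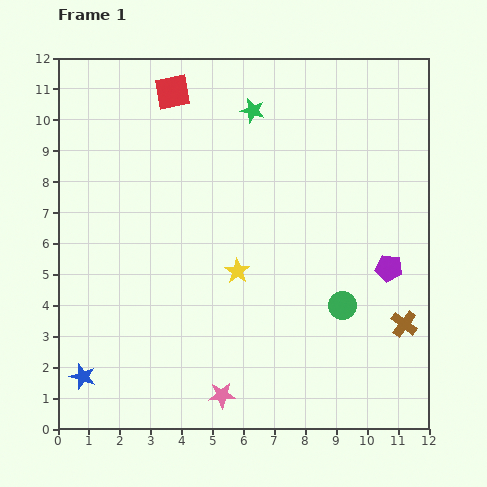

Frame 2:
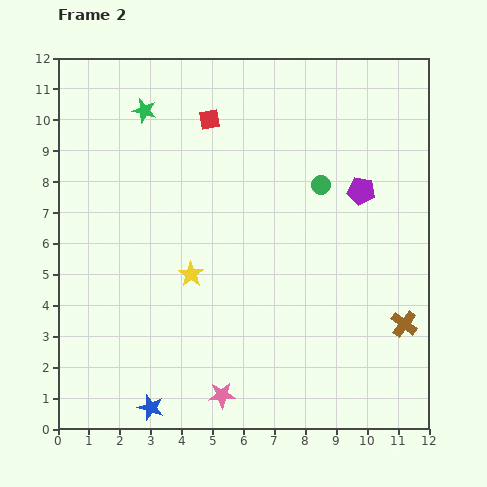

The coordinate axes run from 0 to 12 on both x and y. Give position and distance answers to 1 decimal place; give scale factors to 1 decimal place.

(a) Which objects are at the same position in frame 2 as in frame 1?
the pink star, the brown cross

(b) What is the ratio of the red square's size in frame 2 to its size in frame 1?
0.6×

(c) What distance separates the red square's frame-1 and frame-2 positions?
1.5

The red square moved from (3.7, 10.9) to (4.9, 10.0), a distance of √(1.2² + 0.9²) ≈ 1.5.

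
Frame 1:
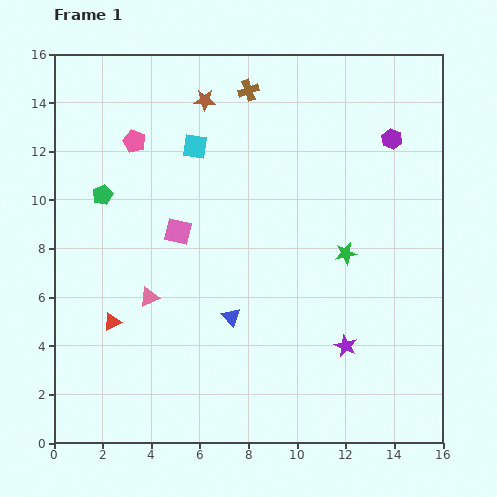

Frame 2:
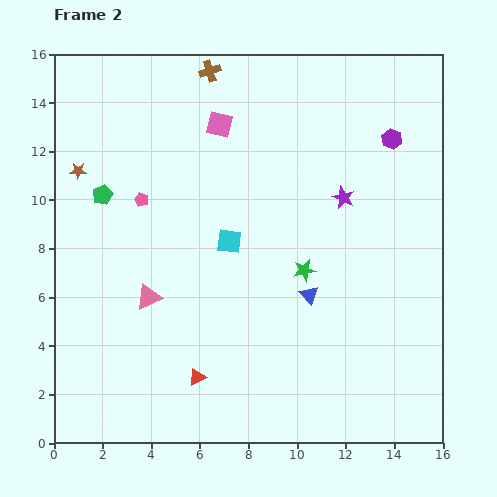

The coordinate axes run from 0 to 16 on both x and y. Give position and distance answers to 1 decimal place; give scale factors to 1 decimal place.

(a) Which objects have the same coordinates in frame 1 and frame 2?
the pink triangle, the purple hexagon, the green pentagon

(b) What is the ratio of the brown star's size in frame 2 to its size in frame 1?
0.8×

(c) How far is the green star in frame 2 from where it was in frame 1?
1.8

The green star moved from (12.0, 7.8) to (10.3, 7.1), a distance of √(1.7² + 0.7²) ≈ 1.8.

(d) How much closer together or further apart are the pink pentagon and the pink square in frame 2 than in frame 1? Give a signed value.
+0.4

Distance in frame 1: 4.1. Distance in frame 2: 4.5.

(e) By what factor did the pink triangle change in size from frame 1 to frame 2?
1.4×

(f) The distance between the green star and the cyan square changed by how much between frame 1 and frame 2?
-4.3

Distance in frame 1: 7.6. Distance in frame 2: 3.3.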